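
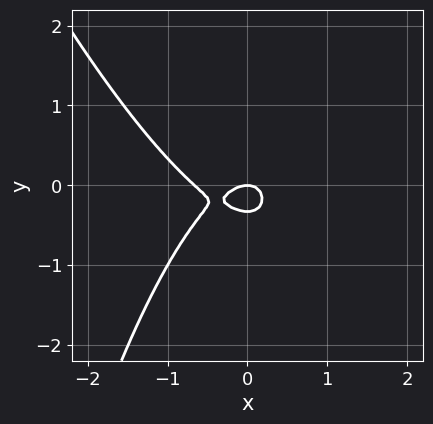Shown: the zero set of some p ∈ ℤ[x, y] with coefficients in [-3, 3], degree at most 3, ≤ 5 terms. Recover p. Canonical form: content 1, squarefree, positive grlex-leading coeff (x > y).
(a) Degree: no degree-2 curve has this shape, so deg p = 3.
(b) Reading off the gridlines: one x-axis crossing is at x = 0; it meets the y-axis at y = 0 (among the integer gridlines).
(c) Together with the visible shape, these determine p as stated.

3*x^3 + x^2*y + 2*x^2 + 3*y^2 + y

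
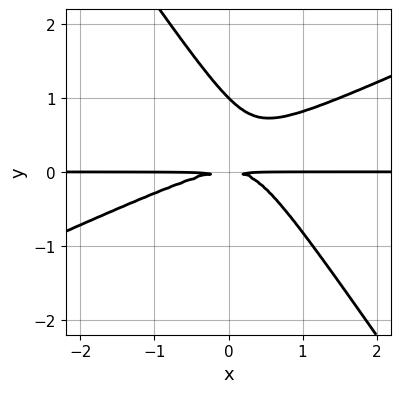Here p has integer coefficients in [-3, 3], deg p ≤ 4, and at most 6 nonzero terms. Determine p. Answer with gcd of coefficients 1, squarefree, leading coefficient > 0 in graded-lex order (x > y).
2*x^2*y - 3*x*y^2 - 3*y^3 + 3*y^2

First, deg p = 3. The shape is more complex than any degree-2 curve.
Then, from the visible intercepts: the visible x-axis segment lies entirely on the curve; one y-axis crossing is at y = 1.
Finally, these observations pin down the coefficients.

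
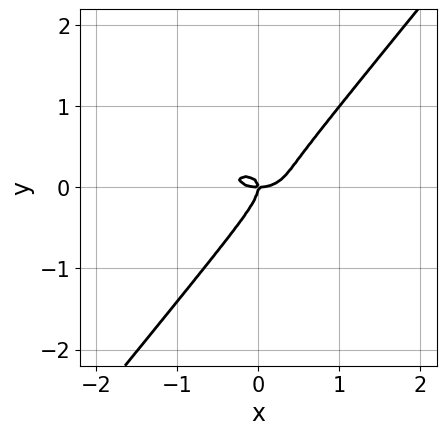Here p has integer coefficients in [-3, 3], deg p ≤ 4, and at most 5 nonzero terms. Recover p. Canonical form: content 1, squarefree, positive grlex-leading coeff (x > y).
First, deg p = 3. No degree-2 curve has this shape.
Then, from the axis intercepts and sections: one x-axis crossing is at x = 0; one y-axis crossing is at y = 0.
Finally, solving for integer coefficients yields p as stated.

x^3 + 3*x*y^2 - 3*y^3 - x*y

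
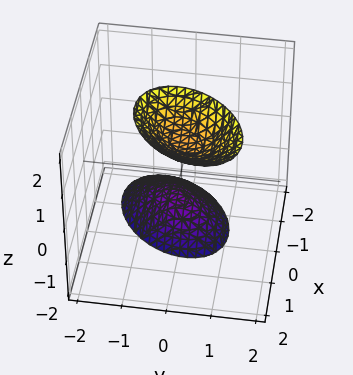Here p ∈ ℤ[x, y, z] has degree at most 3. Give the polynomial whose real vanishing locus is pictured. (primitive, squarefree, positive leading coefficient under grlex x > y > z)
(a) There are 2 components.
(b) deg p = 2.
(c) From the visible intercepts: it misses every integer gridline on the x-axis; no y-intercept at any integer in the box.
(d) Assembling these constraints gives the stated polynomial.

3*x^2 - 2*x*y - 2*x*z + 3*y^2 - z^2 + 2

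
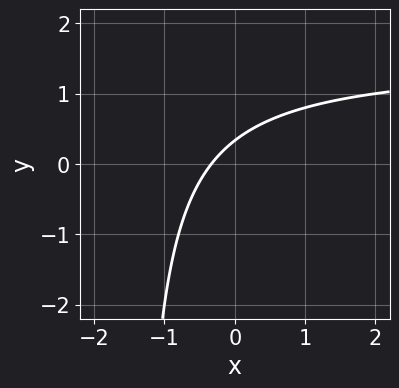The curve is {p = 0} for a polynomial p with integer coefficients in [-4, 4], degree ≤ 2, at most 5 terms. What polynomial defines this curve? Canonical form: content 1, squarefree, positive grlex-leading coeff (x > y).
2*x*y - 3*x + 3*y - 1

First, deg p = 2. No degree-1 curve has this shape.
Finally, matching integer coefficients to the picture gives p.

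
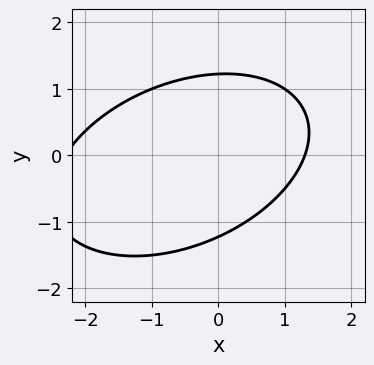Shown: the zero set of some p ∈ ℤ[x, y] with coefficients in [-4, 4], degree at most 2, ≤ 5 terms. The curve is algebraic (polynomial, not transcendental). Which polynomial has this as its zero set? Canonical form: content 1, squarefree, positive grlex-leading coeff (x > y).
First, deg p = 2. A generic line meets the curve in up to 2 points.
Finally, solving for integer coefficients yields p as stated.

x^2 - x*y + 2*y^2 + x - 3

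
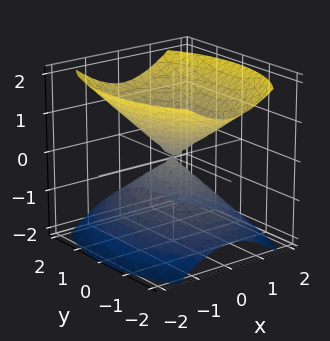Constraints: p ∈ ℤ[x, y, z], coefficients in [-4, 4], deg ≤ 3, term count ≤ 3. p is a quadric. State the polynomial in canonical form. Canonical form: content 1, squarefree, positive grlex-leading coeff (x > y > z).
1. The picture has 2 separate pieces.
2. Degree: two nappes meeting at a single point; a quadric, so deg p = 2.
3. Symmetries: it's symmetric under z → −z, forcing even powers of z; the x ↦ −x reflection is a symmetry, so x appears only in even powers; mirror symmetry y ↦ −y ⇒ only even powers of y.
4. Observable constraints: it meets the y-axis at y = 0 (among the integer gridlines); it meets the z-axis at z = 0 (among the integer gridlines); it crosses the x-axis at the gridline x = 0.
5. These observations pin down the coefficients.

2*x^2 + y^2 - 2*z^2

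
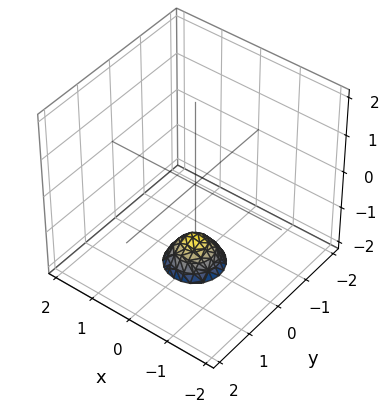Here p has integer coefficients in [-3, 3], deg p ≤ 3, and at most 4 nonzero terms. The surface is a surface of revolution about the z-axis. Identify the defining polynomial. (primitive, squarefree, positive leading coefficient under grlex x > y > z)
(a) The degree is 2 — the shape is more complex than any degree-1 surface.
(b) Symmetries: rotational symmetry about the z-axis ⇒ p depends on x, y only through x² + y².
(c) Against the integer gridlines: a circular section at z = -2 has radius between 0 and 1; it misses every integer gridline on the y-axis; no x-intercept at any integer in the box.
(d) Together with the visible shape, these determine p as stated.

3*x^2 + 3*y^2 + 2*z + 3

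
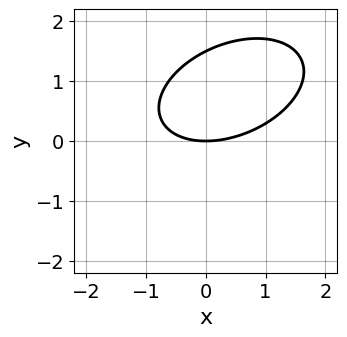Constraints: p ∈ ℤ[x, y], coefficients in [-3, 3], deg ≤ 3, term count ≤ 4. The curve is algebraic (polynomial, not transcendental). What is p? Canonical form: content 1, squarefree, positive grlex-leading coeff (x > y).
x^2 - x*y + 2*y^2 - 3*y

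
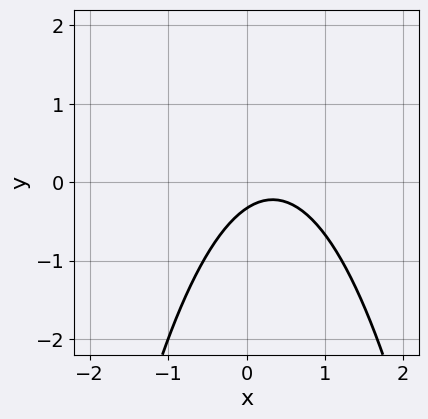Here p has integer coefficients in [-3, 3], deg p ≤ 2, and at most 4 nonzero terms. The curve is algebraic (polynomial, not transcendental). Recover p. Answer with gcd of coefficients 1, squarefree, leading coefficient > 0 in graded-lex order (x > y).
3*x^2 - 2*x + 3*y + 1

Degree: no degree-1 curve has this shape, so deg p = 2.
From the axis intercepts and sections: no x-intercept at any integer in the box.
These observations pin down the coefficients.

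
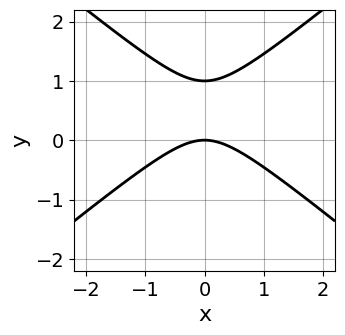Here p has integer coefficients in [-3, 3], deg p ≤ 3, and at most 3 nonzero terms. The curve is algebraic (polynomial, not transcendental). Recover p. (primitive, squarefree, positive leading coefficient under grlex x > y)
(a) Degree: the shape is more complex than any degree-1 curve, so deg p = 2.
(b) Symmetries: it's symmetric under x → −x, forcing even powers of x.
(c) From the axis intercepts and sections: the y-axis gridline crossings are at y ∈ {0, 1}; it crosses the x-axis at the gridline x = 0.
(d) Putting this together gives p.

2*x^2 - 3*y^2 + 3*y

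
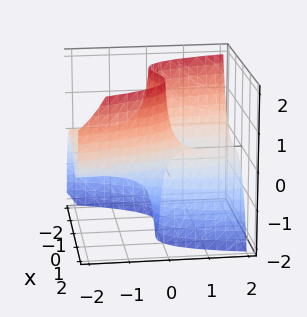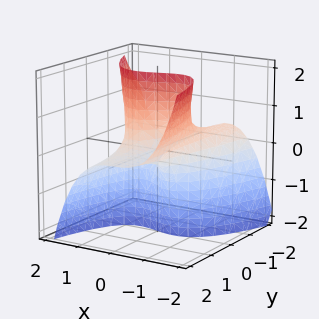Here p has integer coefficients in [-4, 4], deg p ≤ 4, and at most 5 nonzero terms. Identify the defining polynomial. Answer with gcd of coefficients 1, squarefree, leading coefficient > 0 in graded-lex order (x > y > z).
1. Degree: the shape is more complex than any degree-2 surface, so deg p = 3.
2. Against the integer gridlines: every point of the y-axis in the box is on the surface; the x-axis gridline crossings are at x ∈ {-1, 0, 1}.
3. Putting this together gives p. Check: (0, 0, -1) on the z-axis lies on the surface, and p(0, 0, -1) = 0. ✓

2*x^3 + x*y + 3*y*z - 2*x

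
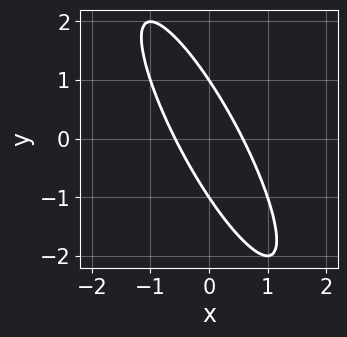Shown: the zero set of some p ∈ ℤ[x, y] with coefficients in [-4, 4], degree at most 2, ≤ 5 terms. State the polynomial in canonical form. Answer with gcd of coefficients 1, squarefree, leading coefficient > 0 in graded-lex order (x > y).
3*x^2 + 3*x*y + y^2 - 1

Degree: no degree-1 curve has this shape, so deg p = 2.
Observable constraints: the y-axis gridline crossings are at y ∈ {-1, 1}.
Solving for integer coefficients yields p as stated.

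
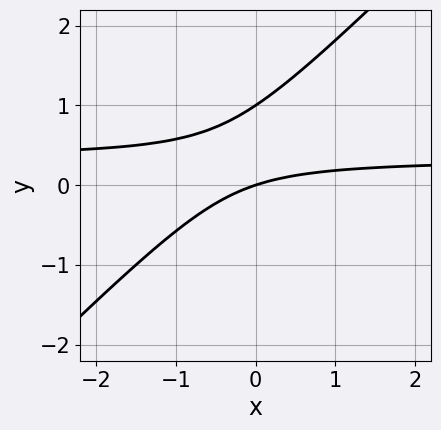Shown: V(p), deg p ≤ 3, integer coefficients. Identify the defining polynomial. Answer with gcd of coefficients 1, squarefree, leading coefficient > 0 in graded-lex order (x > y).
First, deg p = 2.
Next, from the visible intercepts: among the integer gridlines, it crosses the y-axis at y ∈ {0, 1}; it meets the x-axis at x = 0 (among the integer gridlines).
Finally, putting this together gives p.

3*x*y - 3*y^2 - x + 3*y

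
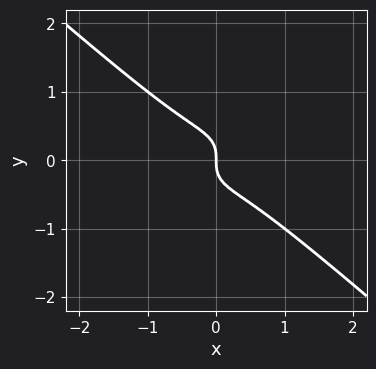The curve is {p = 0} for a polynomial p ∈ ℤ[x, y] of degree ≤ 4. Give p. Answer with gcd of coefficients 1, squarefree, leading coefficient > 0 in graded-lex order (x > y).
First, deg p = 3.
Then, against the integer gridlines: it meets the y-axis at y = 0 (among the integer gridlines); it meets the x-axis at x = 0 (among the integer gridlines).
Finally, solving for integer coefficients yields p as stated.

2*x^3 + 3*y^3 + x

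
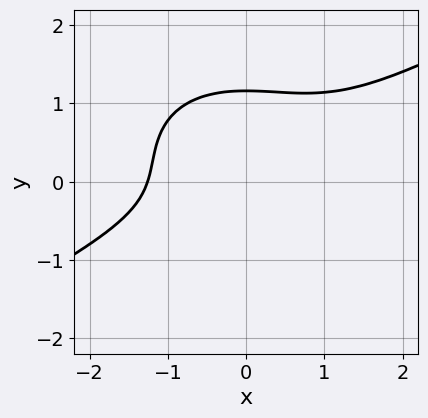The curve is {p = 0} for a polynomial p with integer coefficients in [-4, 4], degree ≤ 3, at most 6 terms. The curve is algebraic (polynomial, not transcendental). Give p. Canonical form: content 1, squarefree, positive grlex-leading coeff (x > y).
x^3 - x^2*y - 3*y^3 + 2*y^2 + 2

(a) deg p = 3. No degree-2 curve has this shape.
(b) Solving for integer coefficients yields p as stated.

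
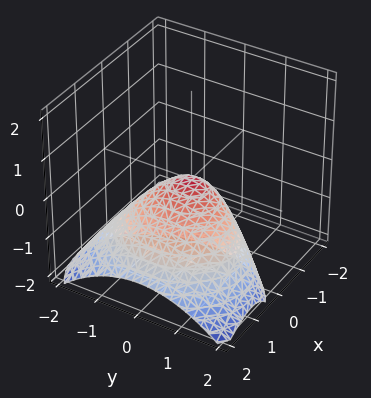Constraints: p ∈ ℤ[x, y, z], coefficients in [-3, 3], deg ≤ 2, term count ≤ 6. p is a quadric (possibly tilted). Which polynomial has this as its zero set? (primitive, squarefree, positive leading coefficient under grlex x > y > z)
1. The degree is 2 — the shape is more complex than any degree-1 surface.
2. From the visible intercepts: it crosses the y-axis at the gridline y = 0; it crosses the z-axis at the gridline z = 0.
3. Together with the visible shape, these determine p as stated.

3*x^2 + 3*x*z + 2*y^2 + 3*z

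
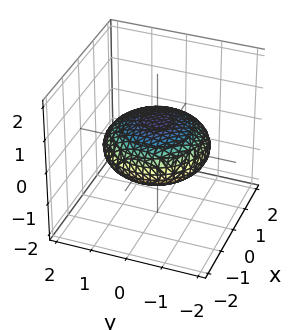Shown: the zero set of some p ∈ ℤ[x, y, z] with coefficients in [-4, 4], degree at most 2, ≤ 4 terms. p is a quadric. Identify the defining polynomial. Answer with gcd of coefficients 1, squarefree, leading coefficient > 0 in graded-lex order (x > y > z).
Degree: bounded and convex; a quadric, so deg p = 2.
Symmetries: it's symmetric under z → −z, forcing even powers of z; rotational symmetry about the z-axis ⇒ p depends on x, y only through x² + y².
Against the integer gridlines: a circular section at z = 0 has radius between 1 and 2.
Matching integer coefficients to the picture gives p.

x^2 + y^2 + 3*z^2 - 2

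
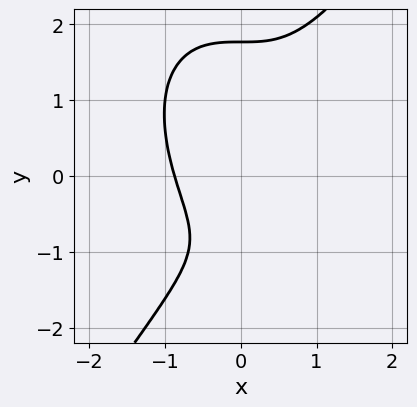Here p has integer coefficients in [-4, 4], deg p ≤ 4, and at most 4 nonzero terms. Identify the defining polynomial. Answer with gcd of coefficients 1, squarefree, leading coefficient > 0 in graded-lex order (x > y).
1. deg p = 3. No degree-2 curve has this shape.
2. Matching integer coefficients to the picture gives p.

3*x^3 - y^3 + 2*y + 2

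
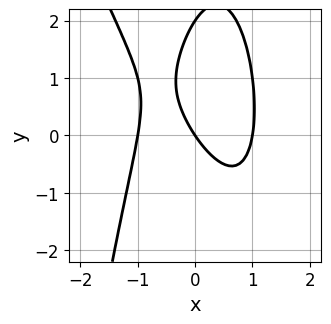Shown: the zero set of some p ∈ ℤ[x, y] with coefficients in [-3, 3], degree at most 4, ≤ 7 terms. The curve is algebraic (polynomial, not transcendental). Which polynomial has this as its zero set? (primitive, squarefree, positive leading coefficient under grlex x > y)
(a) The degree is 3 — a generic line meets the curve in up to 3 points.
(b) Against the integer gridlines: among the integer gridlines, it crosses the y-axis at y ∈ {0, 2}; the x-axis gridline crossings are at x ∈ {-1, 0, 1}.
(c) Solving for integer coefficients yields p as stated.

3*x^3 + x^2*y + y^2 - 3*x - 2*y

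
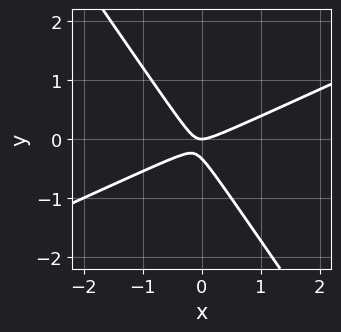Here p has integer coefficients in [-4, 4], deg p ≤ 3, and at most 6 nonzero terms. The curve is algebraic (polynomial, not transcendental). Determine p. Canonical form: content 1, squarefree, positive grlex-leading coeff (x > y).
2*x^2 - 3*x*y - 3*y^2 - y

1. deg p = 2. A generic line meets the curve in up to 2 points.
2. From the visible intercepts: one x-axis crossing is at x = 0; it crosses the y-axis at the gridline y = 0.
3. Together with the visible shape, these determine p as stated.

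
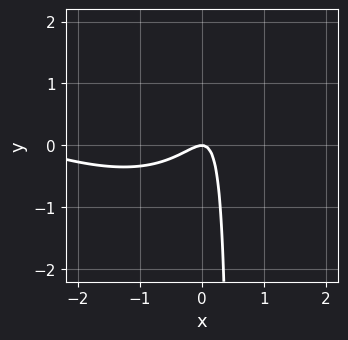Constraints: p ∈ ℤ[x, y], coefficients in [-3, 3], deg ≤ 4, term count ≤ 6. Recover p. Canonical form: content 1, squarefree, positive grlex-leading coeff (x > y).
x^3 + 2*x^2*y + 3*x^2 - 3*x*y + y

1. Degree: no degree-2 curve has this shape, so deg p = 3.
2. From the axis intercepts and sections: it meets the x-axis at x = 0 (among the integer gridlines); one y-axis crossing is at y = 0.
3. Solving for integer coefficients yields p as stated.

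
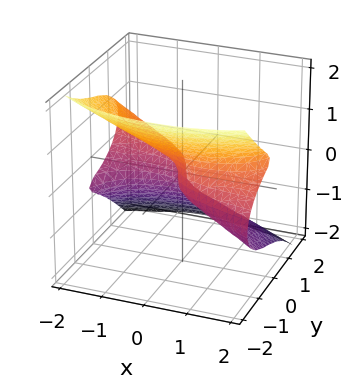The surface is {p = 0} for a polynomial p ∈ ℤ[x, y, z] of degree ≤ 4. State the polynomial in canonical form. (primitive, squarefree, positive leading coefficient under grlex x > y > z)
First, degree: a generic line meets the surface in up to 3 points, so deg p = 3.
Then, checking where it meets the axes: it crosses the y-axis at the gridline y = 0; it crosses the x-axis at the gridline x = 0; it meets the z-axis at z = 0 (among the integer gridlines).
Finally, putting this together gives p.

x^2*z - y^3 - 2*y*z^2 - 3*z^3 - x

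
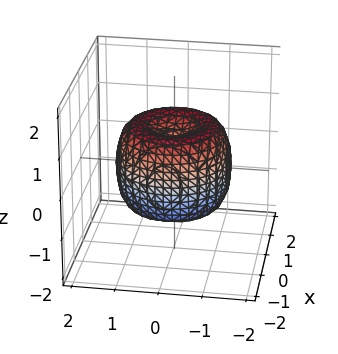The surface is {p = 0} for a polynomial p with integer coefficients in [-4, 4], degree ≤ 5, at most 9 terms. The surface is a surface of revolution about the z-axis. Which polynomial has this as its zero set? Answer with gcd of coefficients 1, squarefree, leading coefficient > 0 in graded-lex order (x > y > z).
(a) Degree: no degree-3 surface has this shape, so deg p = 4.
(b) By symmetry, the z-axis is an axis of rotation, so x and y enter only as x² + y².
(c) Reading off the gridlines: a circular section at z = -1 has radius between 0 and 1.
(d) These observations pin down the coefficients.

2*x^4 + 4*x^2*y^2 + 2*y^4 - 3*x^2 - 3*y^2 + 2*z^2 - 1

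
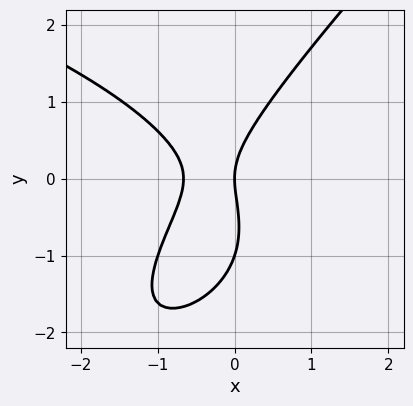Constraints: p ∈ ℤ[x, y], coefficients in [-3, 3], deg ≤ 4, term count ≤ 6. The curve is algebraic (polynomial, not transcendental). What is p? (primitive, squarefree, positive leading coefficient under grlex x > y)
x*y^2 - y^3 + 3*x^2 - y^2 + 2*x

First, degree: the shape is more complex than any degree-2 curve, so deg p = 3.
Next, checking where it meets the axes: it meets the x-axis at x = 0 (among the integer gridlines); the y-axis gridline crossings are at y ∈ {-1, 0}.
Finally, fitting integer coefficients to these (and the overall shape) gives p.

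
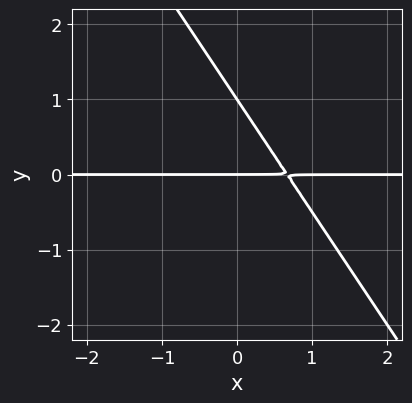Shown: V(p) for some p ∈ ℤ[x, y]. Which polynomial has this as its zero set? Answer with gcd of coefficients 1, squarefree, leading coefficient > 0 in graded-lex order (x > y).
1. Degree: the shape is more complex than any degree-1 curve, so deg p = 2.
2. Reading off the gridlines: among the integer gridlines, it crosses the y-axis at y ∈ {0, 1}; the visible x-axis segment lies entirely on the curve.
3. Putting this together gives p.

3*x*y + 2*y^2 - 2*y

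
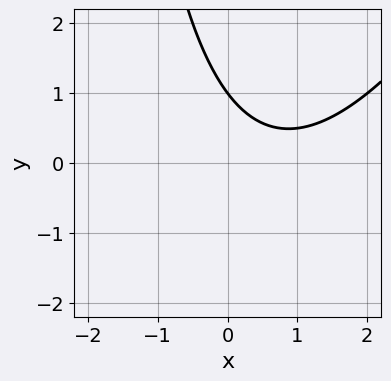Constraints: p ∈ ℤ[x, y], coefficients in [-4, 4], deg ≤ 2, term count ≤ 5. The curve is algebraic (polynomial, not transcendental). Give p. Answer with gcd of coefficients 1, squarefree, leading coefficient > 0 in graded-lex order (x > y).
1. Degree: the shape is more complex than any degree-1 curve, so deg p = 2.
2. Checking where it meets the axes: one y-axis crossing is at y = 1; no x-intercept at any integer in the box.
3. Together with the visible shape, these determine p as stated.

2*x^2 - x*y - 3*x - 3*y + 3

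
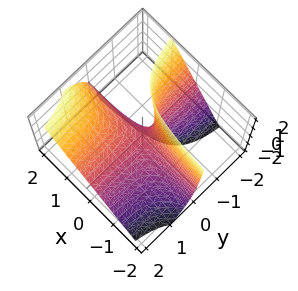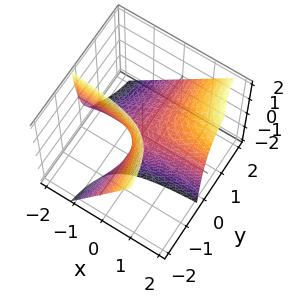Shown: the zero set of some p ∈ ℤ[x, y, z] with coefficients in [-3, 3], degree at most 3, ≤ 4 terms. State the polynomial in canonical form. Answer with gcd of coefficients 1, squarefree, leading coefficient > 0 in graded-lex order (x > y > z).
Degree: no degree-1 surface has this shape, so deg p = 2.
Against the integer gridlines: the visible x-axis segment lies entirely on the surface; it meets the z-axis at z = 0 (among the integer gridlines).
Putting this together gives p. Check: (0, -1, 0) on the y-axis lies on the surface, and p(0, -1, 0) = 0. ✓

3*x*y - 2*y*z - z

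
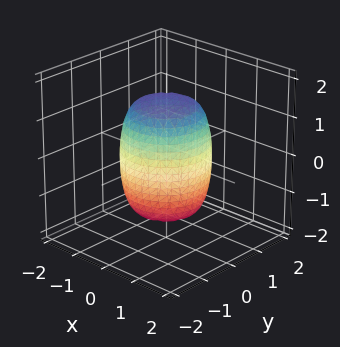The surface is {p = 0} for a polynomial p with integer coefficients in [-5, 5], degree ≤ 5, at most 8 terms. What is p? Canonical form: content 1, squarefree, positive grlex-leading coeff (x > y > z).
2*x^4 + 4*x^2*y^2 + 2*y^4 - x^2 - y^2 + z^2 - 2

(a) deg p = 4. No degree-3 surface has this shape.
(b) By symmetry, the surface is invariant under rotation about z: p = q(x² + y², z).
(c) From the visible intercepts: a circular section at z = 1 has radius exactly 1.
(d) These observations pin down the coefficients.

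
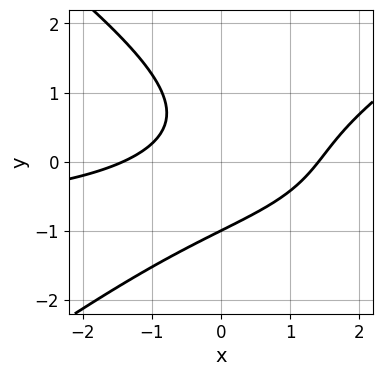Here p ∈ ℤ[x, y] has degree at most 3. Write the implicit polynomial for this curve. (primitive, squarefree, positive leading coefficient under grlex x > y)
x^2*y - 2*y^3 + x^2 - 3*x*y - 2

deg p = 3.
Reading off the gridlines: one y-axis crossing is at y = -1.
Together with the visible shape, these determine p as stated.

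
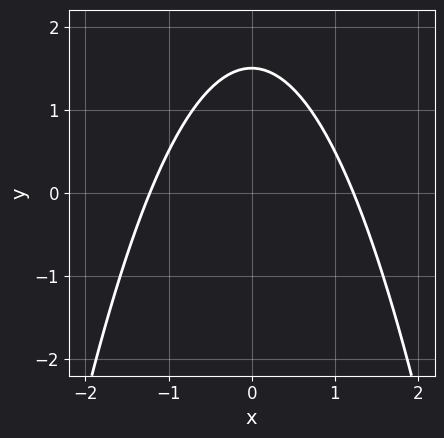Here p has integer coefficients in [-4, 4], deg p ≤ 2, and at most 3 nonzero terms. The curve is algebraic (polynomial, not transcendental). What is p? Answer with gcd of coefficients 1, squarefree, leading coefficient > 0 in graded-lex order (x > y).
2*x^2 + 2*y - 3

First, the degree is 2 — a generic line meets the curve in up to 2 points.
Then, symmetries: it's symmetric under x → −x, forcing even powers of x.
Finally, solving for integer coefficients yields p as stated.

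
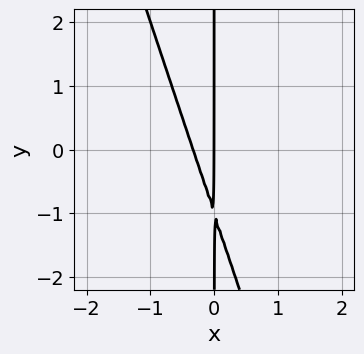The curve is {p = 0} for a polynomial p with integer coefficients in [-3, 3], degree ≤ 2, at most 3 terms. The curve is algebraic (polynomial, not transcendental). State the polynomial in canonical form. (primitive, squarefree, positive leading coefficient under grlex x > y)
1. The degree is 2 — a generic line meets the curve in up to 2 points.
2. Against the integer gridlines: it meets the x-axis at x = 0 (among the integer gridlines); the visible y-axis segment lies entirely on the curve.
3. The integer polynomial consistent with all of this is the stated p.

3*x^2 + x*y + x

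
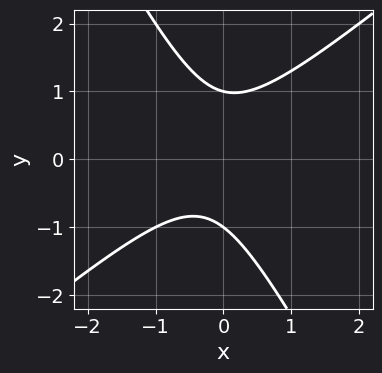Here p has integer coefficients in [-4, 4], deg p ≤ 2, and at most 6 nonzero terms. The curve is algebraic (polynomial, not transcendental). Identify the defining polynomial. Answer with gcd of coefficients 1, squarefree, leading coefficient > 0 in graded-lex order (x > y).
(a) The degree is 2 — a generic line meets the curve in up to 2 points.
(b) Against the integer gridlines: among the integer gridlines, it crosses the y-axis at y ∈ {-1, 1}; it misses every integer gridline on the x-axis.
(c) Putting this together gives p.

3*x^2 - 2*x*y - 2*y^2 + x + 2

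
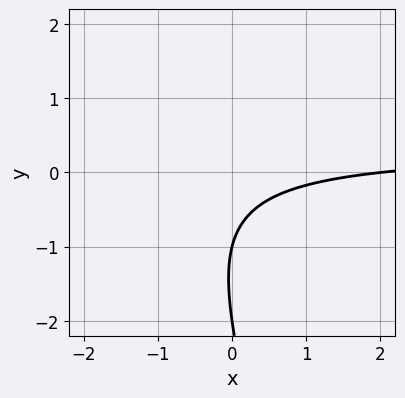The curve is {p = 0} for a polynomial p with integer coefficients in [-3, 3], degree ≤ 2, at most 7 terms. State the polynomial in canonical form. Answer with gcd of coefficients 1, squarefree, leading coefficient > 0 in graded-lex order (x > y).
3*x*y + y^2 - x + 3*y + 2

Degree: the shape is more complex than any degree-1 curve, so deg p = 2.
Reading off the gridlines: the y-axis gridline crossings are at y ∈ {-2, -1}; it crosses the x-axis at the gridline x = 2.
Matching integer coefficients to the picture gives p.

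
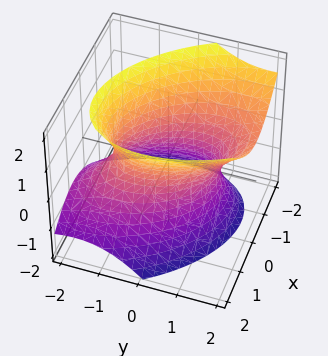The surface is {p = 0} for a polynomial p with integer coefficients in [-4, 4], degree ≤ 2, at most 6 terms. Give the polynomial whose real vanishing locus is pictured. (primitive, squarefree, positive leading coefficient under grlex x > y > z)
1. The degree is 2 — no degree-1 surface has this shape.
2. Reading off the gridlines: no z-intercept at any integer in the box; the x-axis gridline crossings are at x ∈ {-1, 1}.
3. These observations pin down the coefficients.

3*x^2 + 2*x*y + 2*y^2 - 2*y*z - 2*z^2 - 3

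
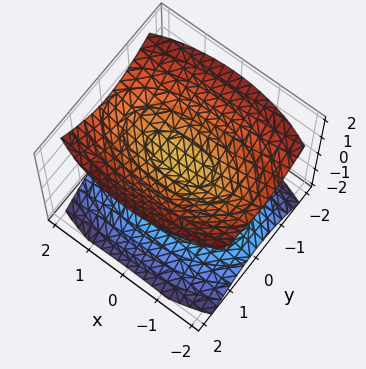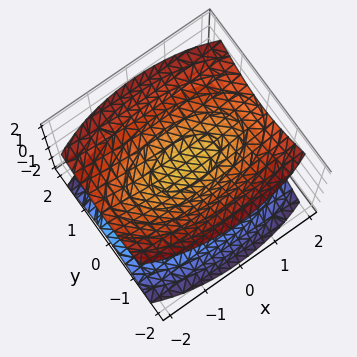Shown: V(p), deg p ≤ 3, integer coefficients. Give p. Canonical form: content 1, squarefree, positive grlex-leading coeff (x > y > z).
There are 2 components. Treating them together as one polynomial.
The degree is 2 — two sheets facing apart; a quadric.
Symmetries: mirror symmetry z ↦ −z ⇒ only even powers of z; the x ↦ −x reflection is a symmetry, so x appears only in even powers; it's symmetric under y → −y, forcing even powers of y.
From the visible intercepts: it misses every integer gridline on the y-axis; no x-intercept at any integer in the box.
The integer polynomial consistent with all of this is the stated p.

x^2 + 3*y^2 - 3*z^2 + 1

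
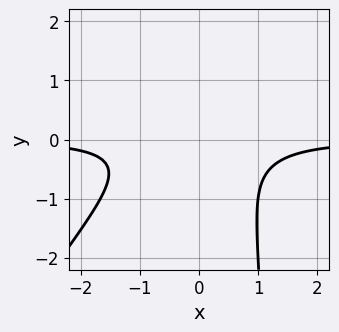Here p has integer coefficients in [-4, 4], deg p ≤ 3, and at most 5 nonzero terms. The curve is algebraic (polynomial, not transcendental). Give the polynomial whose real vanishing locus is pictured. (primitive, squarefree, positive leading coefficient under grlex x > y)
3*x^2*y - 2*x*y^2 + 3*y^2 + 2

1. deg p = 3. No degree-2 curve has this shape.
2. Checking where it meets the axes: the curve avoids every integer x-axis point in the box; no y-intercept at any integer in the box.
3. Matching integer coefficients to the picture gives p.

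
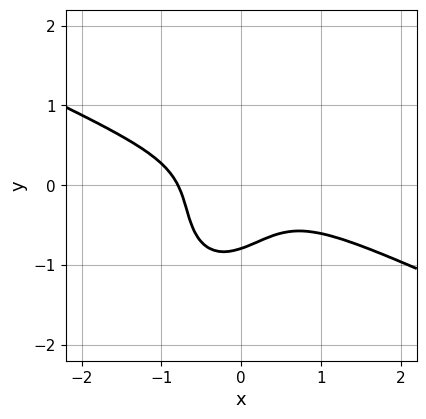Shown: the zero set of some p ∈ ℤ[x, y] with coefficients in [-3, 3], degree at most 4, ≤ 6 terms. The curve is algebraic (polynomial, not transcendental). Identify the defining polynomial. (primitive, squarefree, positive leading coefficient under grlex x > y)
(a) Degree: no degree-2 curve has this shape, so deg p = 3.
(b) Solving for integer coefficients yields p as stated.

2*x^3 + 3*x^2*y - 2*x*y^2 + 2*y^3 + 1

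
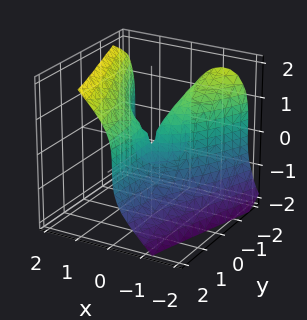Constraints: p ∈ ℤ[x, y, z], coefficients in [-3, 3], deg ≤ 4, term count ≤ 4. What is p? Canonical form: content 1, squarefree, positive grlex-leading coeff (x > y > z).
2*x^3 - z^3 + 3*x*y

(a) deg p = 3. A generic line meets the surface in up to 3 points.
(b) From the visible intercepts: every point of the y-axis in the box is on the surface; it crosses the z-axis at the gridline z = 0; it crosses the x-axis at the gridline x = 0.
(c) The integer polynomial consistent with all of this is the stated p.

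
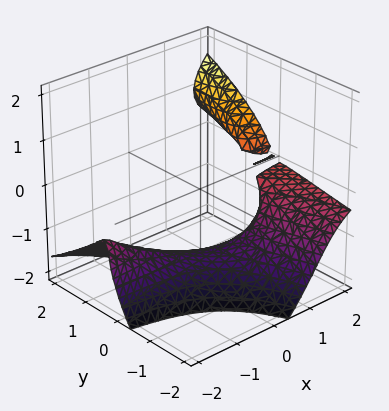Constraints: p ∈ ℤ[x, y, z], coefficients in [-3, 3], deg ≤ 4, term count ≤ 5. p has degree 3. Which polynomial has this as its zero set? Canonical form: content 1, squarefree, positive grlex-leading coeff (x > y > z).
x*y^2 + 3*x*y*z - 2*z^3 - 3*y^2 - 3*z^2

1. There are 2 components.
2. The degree is 3 — no degree-2 surface has this shape.
3. From the visible intercepts: the visible x-axis segment lies entirely on the surface.
4. These observations pin down the coefficients.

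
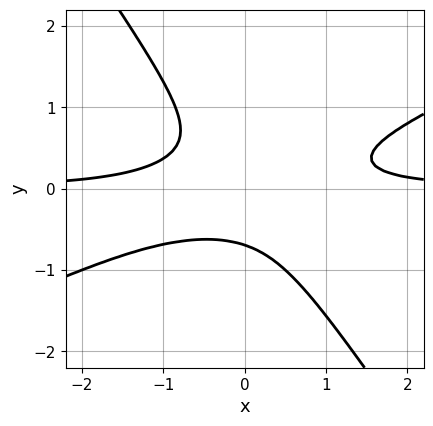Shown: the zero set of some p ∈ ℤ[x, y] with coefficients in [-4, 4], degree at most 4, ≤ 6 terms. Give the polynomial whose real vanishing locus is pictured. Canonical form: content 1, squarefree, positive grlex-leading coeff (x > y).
(a) Degree: the shape is more complex than any degree-2 curve, so deg p = 3.
(b) From the visible intercepts: the curve avoids every integer x-axis point in the box.
(c) Together with the visible shape, these determine p as stated.

2*x^2*y - 3*x*y^2 - 3*y^3 - 1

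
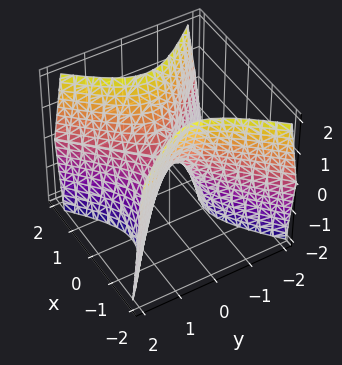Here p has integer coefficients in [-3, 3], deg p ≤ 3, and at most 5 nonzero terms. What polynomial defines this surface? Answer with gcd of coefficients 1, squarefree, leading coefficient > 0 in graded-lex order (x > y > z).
2*x^2 - 2*y^2 - z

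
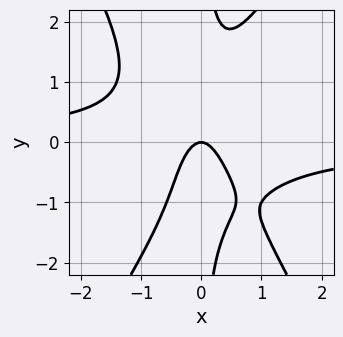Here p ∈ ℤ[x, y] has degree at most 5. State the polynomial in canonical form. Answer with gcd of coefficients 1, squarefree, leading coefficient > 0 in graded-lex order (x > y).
3*x^3*y - x*y^3 + 3*x^2 + y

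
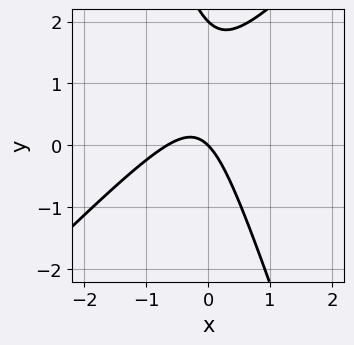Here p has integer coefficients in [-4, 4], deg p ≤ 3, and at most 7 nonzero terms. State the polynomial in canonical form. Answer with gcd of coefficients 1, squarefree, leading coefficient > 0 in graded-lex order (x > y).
3*x^2 - 2*x*y - y^2 + 2*x + 2*y

(a) Degree: a generic line meets the curve in up to 2 points, so deg p = 2.
(b) Checking where it meets the axes: it crosses the x-axis at the gridline x = 0; among the integer gridlines, it crosses the y-axis at y ∈ {0, 2}.
(c) Fitting integer coefficients to these (and the overall shape) gives p.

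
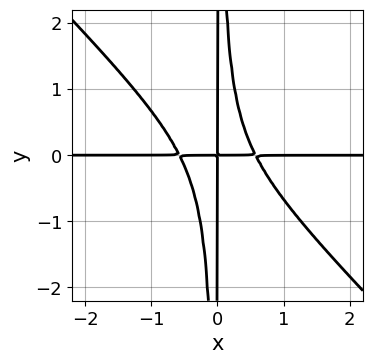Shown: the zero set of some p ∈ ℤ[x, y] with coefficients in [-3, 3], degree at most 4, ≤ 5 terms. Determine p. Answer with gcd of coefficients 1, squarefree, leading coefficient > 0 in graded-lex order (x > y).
Degree: the shape is more complex than any degree-3 curve, so deg p = 4.
Observable constraints: every point of the y-axis in the box is on the curve; the visible x-axis segment lies entirely on the curve.
Assembling these constraints gives the stated polynomial.

3*x^3*y + 3*x^2*y^2 - x*y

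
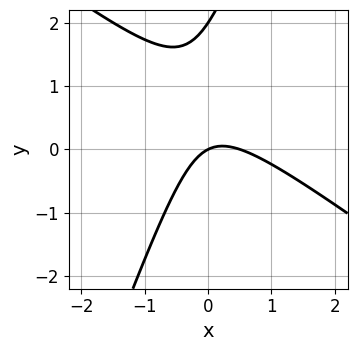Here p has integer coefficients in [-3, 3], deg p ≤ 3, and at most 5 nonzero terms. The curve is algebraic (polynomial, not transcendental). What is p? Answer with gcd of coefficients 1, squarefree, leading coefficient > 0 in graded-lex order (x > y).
2*x^2 + 2*x*y - y^2 - x + 2*y

Degree: a generic line meets the curve in up to 2 points, so deg p = 2.
Reading off the gridlines: one x-axis crossing is at x = 0; the y-axis gridline crossings are at y ∈ {0, 2}.
Assembling these constraints gives the stated polynomial.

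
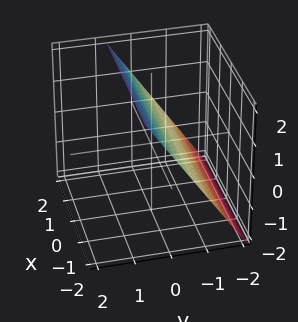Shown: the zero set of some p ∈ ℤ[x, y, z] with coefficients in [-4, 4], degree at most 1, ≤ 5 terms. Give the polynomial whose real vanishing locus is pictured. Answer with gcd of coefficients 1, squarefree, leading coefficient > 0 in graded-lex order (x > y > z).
Degree: the surface is flat (a plane), so deg p = 1.
Against the integer gridlines: the surface avoids every integer x-axis point in the box; it meets the z-axis at z = 1 (among the integer gridlines).
Together with the visible shape, these determine p as stated.

3*y - 2*z + 2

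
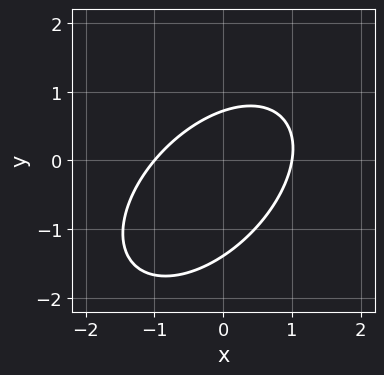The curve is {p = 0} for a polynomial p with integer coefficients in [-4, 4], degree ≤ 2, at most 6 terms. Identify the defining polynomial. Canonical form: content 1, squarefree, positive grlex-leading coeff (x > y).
3*x^2 - 3*x*y + 3*y^2 + 2*y - 3

First, degree: the shape is more complex than any degree-1 curve, so deg p = 2.
Next, observable constraints: among the integer gridlines, it crosses the x-axis at x ∈ {-1, 1}.
Finally, putting this together gives p.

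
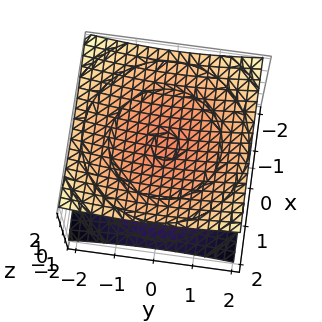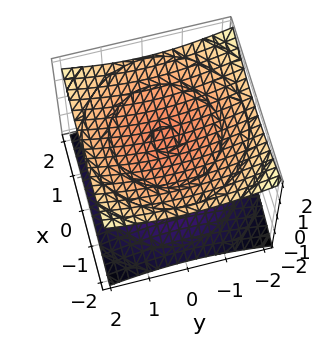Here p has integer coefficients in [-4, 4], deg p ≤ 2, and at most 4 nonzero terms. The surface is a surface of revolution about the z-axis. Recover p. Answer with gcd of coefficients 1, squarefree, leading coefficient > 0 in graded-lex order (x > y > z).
x^2 + y^2 - 3*z^2 + 3

(a) I count 2 distinct pieces. They look like related sheets of one shape, so recover p as a whole.
(b) The degree is 2 — the shape is more complex than any degree-1 surface.
(c) Symmetries: the z-axis is an axis of rotation, so x and y enter only as x² + y².
(d) From the axis intercepts and sections: no x-intercept at any integer in the box; it misses every integer gridline on the y-axis; the z-axis gridline crossings are at z ∈ {-1, 1}.
(e) Together with the visible shape, these determine p as stated.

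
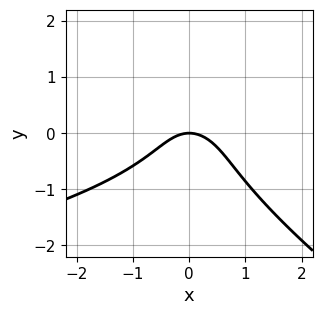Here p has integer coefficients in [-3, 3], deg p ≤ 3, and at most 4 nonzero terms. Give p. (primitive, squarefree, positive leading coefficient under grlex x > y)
2*x*y^2 + 3*y^3 + 3*x^2 + 3*y

Degree: a generic line meets the curve in up to 3 points, so deg p = 3.
Reading off the gridlines: it crosses the x-axis at the gridline x = 0; it crosses the y-axis at the gridline y = 0.
Together with the visible shape, these determine p as stated.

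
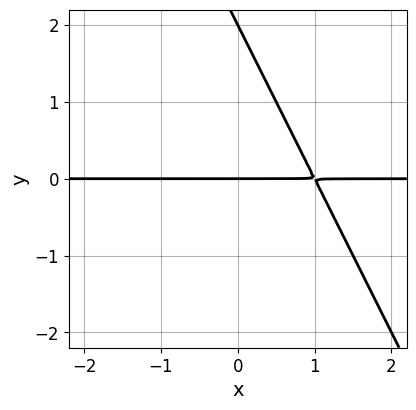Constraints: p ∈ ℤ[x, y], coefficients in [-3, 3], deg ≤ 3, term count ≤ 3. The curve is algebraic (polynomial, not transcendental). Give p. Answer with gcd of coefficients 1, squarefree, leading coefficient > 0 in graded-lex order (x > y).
2*x*y + y^2 - 2*y

1. The degree is 2 — the shape is more complex than any degree-1 curve.
2. Observable constraints: the visible x-axis segment lies entirely on the curve; among the integer gridlines, it crosses the y-axis at y ∈ {0, 2}.
3. These observations pin down the coefficients.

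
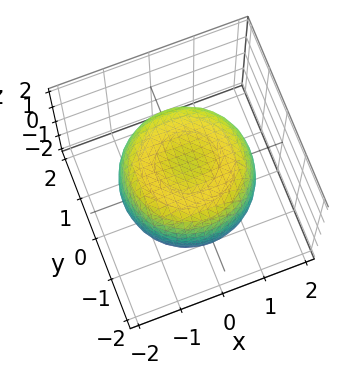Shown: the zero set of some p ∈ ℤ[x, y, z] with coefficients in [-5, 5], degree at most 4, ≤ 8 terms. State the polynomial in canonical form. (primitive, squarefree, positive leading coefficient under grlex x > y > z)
deg p = 4. No degree-3 surface has this shape.
Symmetries: rotational symmetry about the z-axis ⇒ p depends on x, y only through x² + y².
Checking where it meets the axes: a circular section at z = 1 has radius between 1 and 2; among the integer gridlines, it crosses the z-axis at z ∈ {-1, 1}.
Together with the visible shape, these determine p as stated.

2*x^4 + 4*x^2*y^2 + 2*y^4 - 3*x^2 - 3*y^2 + 3*z^2 - 3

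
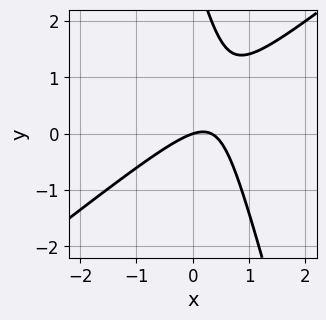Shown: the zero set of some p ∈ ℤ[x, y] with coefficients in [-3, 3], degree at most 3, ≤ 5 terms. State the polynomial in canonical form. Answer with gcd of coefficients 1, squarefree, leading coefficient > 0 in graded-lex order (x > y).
3*x^2 - 3*x*y - y^2 - x + 3*y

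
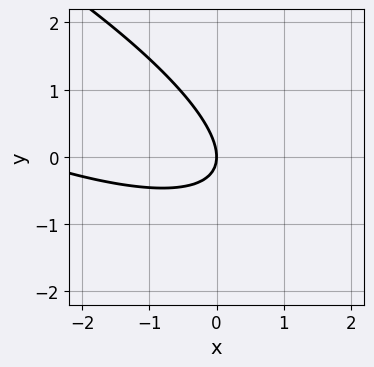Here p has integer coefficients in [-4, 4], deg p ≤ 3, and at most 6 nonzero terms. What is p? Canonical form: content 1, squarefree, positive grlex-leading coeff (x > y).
x^2 + 3*x*y + 3*y^2 + 3*x

First, the degree is 2 — a generic line meets the curve in up to 2 points.
Then, checking where it meets the axes: it meets the x-axis at x = 0 (among the integer gridlines); it crosses the y-axis at the gridline y = 0.
Finally, these observations pin down the coefficients.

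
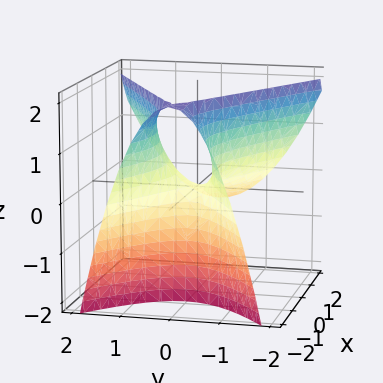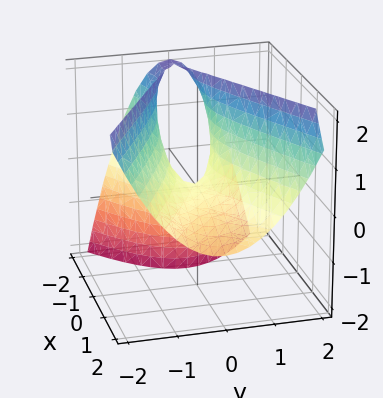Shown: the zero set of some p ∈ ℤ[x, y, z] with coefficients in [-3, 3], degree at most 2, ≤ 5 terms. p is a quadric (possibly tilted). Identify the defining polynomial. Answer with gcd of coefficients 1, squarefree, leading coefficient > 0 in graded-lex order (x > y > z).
First, degree: the shape is more complex than any degree-1 surface, so deg p = 2.
Then, observable constraints: one x-axis crossing is at x = 0; it crosses the z-axis at the gridline z = 0; one y-axis crossing is at y = 0.
Finally, together with the visible shape, these determine p as stated.

x^2 + 2*x*z - 3*y^2 + 2*z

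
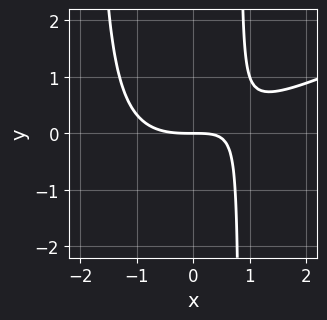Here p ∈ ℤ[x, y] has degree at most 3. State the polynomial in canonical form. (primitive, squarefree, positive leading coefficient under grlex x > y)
First, deg p = 3.
Then, reading off the gridlines: one x-axis crossing is at x = 0; one y-axis crossing is at y = 0.
Finally, these observations pin down the coefficients.

x^3 - 2*x^2*y - 2*x*y + 3*y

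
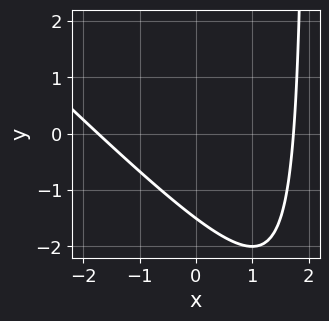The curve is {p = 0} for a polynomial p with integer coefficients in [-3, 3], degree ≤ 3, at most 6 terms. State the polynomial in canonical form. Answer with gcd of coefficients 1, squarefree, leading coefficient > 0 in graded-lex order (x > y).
deg p = 2. The shape is more complex than any degree-1 curve.
The integer polynomial consistent with all of this is the stated p.

x^2 + x*y - 2*y - 3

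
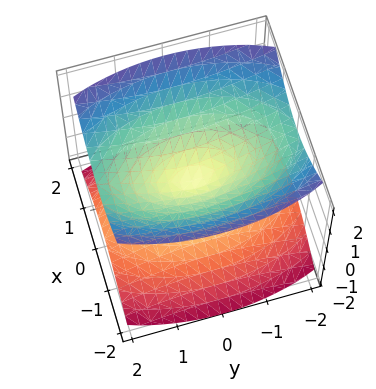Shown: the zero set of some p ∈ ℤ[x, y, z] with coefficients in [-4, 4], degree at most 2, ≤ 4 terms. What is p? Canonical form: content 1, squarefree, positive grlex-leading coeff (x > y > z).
I count 2 distinct pieces. Treating them together as one polynomial.
The degree is 2 — a double cone through the origin; a quadric.
Symmetries: mirror symmetry z ↦ −z ⇒ only even powers of z; the x ↦ −x reflection is a symmetry, so x appears only in even powers; mirror symmetry y ↦ −y ⇒ only even powers of y.
Checking where it meets the axes: it meets the z-axis at z = 0 (among the integer gridlines); it crosses the y-axis at the gridline y = 0.
Putting this together gives p.

3*x^2 + y^2 - 3*z^2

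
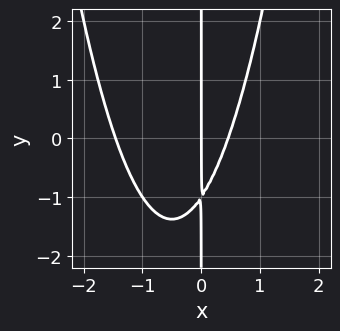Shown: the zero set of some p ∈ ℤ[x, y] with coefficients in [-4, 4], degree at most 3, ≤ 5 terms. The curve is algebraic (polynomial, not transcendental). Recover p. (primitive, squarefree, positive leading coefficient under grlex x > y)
1. Degree: no degree-2 curve has this shape, so deg p = 3.
2. From the visible intercepts: one x-axis crossing is at x = 0; the visible y-axis segment lies entirely on the curve.
3. Fitting integer coefficients to these (and the overall shape) gives p.

3*x^3 + 3*x^2 - 2*x*y - 2*x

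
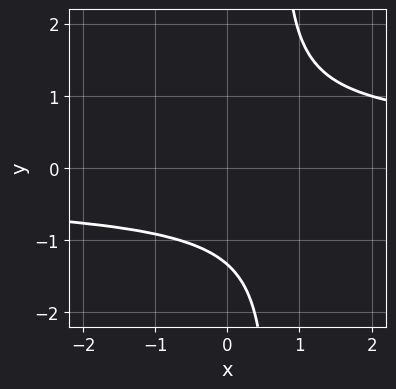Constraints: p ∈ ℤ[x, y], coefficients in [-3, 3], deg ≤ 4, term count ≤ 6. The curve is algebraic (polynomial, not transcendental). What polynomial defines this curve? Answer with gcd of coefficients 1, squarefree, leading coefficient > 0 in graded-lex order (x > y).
3*x*y^3 - 2*y^3 - y^2 - 3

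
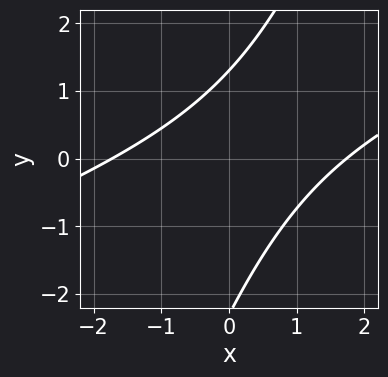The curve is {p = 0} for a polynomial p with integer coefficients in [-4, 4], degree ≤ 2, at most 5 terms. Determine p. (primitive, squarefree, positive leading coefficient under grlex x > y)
x^2 - 3*x*y + y^2 + y - 3

1. deg p = 2.
2. Solving for integer coefficients yields p as stated.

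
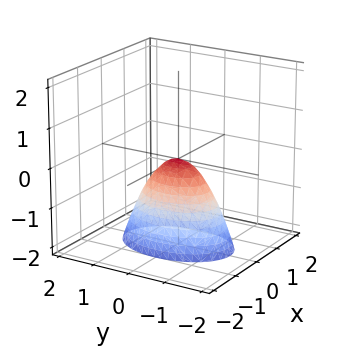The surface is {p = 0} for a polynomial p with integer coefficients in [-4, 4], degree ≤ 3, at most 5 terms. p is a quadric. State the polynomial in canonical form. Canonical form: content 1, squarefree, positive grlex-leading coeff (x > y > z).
2*x^2 + y^2 + z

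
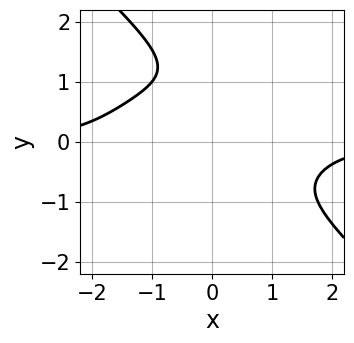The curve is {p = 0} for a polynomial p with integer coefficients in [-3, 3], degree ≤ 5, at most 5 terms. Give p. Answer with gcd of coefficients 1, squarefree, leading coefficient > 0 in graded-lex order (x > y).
First, the degree is 4 — a generic line meets the curve in up to 4 points.
Next, checking where it meets the axes: no x-intercept at any integer in the box; no y-intercept at any integer in the box.
Finally, putting this together gives p.

x^3*y + 2*x*y^3 + 3*y^4 - 3*y^3 + 3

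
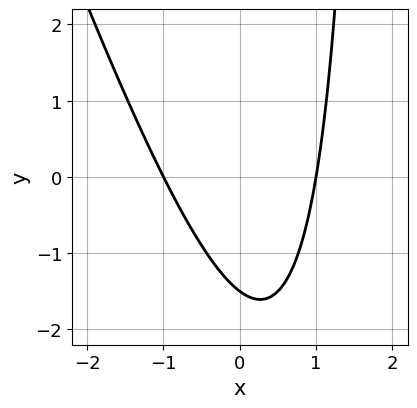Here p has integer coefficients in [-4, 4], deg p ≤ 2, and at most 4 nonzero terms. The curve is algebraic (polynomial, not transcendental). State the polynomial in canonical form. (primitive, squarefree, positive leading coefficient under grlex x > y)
1. deg p = 2.
2. Checking where it meets the axes: among the integer gridlines, it crosses the x-axis at x ∈ {-1, 1}.
3. Putting this together gives p.

3*x^2 + x*y - 2*y - 3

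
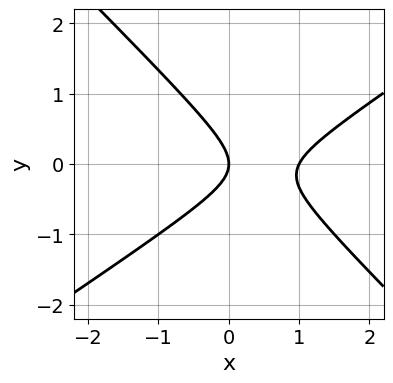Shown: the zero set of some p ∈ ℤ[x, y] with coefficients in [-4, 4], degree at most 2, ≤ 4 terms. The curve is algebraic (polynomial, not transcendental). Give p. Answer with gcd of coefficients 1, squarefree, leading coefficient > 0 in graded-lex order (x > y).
(a) deg p = 2. The shape is more complex than any degree-1 curve.
(b) Checking where it meets the axes: among the integer gridlines, it crosses the x-axis at x ∈ {0, 1}; one y-axis crossing is at y = 0.
(c) Together with the visible shape, these determine p as stated.

2*x^2 - x*y - 3*y^2 - 2*x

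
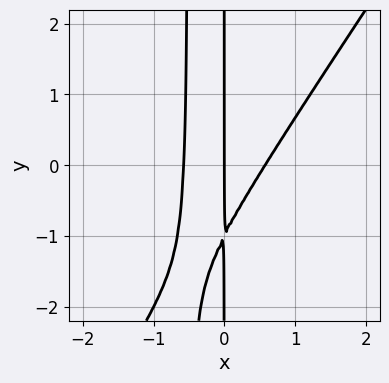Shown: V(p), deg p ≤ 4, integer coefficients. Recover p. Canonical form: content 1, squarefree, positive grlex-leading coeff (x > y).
(a) deg p = 3. A generic line meets the curve in up to 3 points.
(b) Reading off the gridlines: it crosses the x-axis at the gridline x = 0; every point of the y-axis in the box is on the curve.
(c) The integer polynomial consistent with all of this is the stated p.

3*x^3 - 2*x^2*y - x*y - x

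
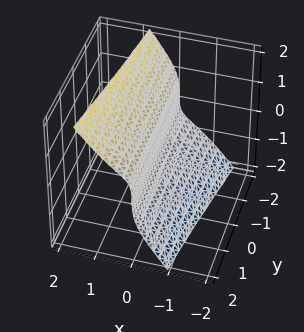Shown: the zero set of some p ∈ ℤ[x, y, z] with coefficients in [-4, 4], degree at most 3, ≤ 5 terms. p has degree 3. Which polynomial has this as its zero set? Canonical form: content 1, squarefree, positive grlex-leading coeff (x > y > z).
2*x^3 + x^2*z - x*y*z - z^3 + 3*x

1. The degree is 3 — a generic line meets the surface in up to 3 points.
2. Checking where it meets the axes: every point of the y-axis in the box is on the surface; one x-axis crossing is at x = 0.
3. Matching integer coefficients to the picture gives p.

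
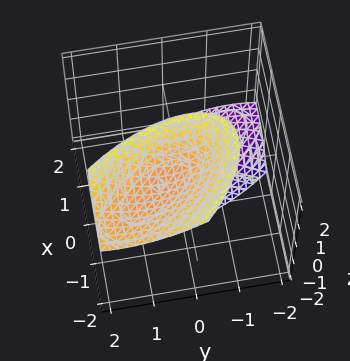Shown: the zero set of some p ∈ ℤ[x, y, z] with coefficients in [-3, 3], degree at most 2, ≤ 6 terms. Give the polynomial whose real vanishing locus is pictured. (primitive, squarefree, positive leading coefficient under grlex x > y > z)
3*x^2 + 3*x*y + 3*x*z + 2*y^2 - z^2 + 2

(a) I count 2 distinct pieces. Treating them together as one polynomial.
(b) Degree: no degree-1 surface has this shape, so deg p = 2.
(c) Checking where it meets the axes: no x-intercept at any integer in the box; no y-intercept at any integer in the box.
(d) Putting this together gives p.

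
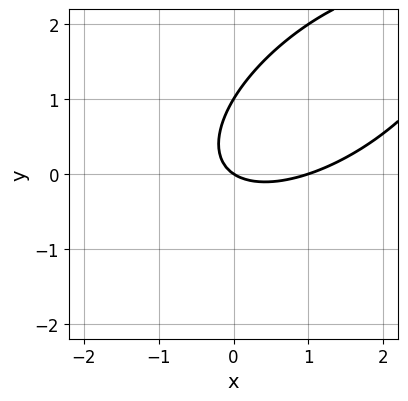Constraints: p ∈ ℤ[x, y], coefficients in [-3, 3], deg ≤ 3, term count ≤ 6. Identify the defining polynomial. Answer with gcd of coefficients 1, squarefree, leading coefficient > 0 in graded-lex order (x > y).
2*x^2 - 3*x*y + 3*y^2 - 2*x - 3*y

The degree is 2 — the shape is more complex than any degree-1 curve.
From the visible intercepts: among the integer gridlines, it crosses the x-axis at x ∈ {0, 1}; among the integer gridlines, it crosses the y-axis at y ∈ {0, 1}.
Assembling these constraints gives the stated polynomial.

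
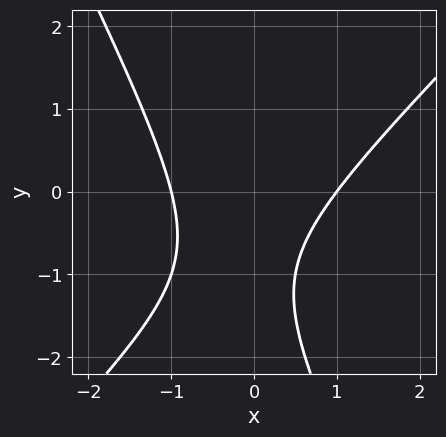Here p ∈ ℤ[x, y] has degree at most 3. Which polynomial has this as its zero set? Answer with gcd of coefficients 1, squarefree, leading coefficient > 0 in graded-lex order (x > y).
Degree: a generic line meets the curve in up to 2 points, so deg p = 2.
From the visible intercepts: no y-intercept at any integer in the box; the x-axis gridline crossings are at x ∈ {-1, 1}.
Solving for integer coefficients yields p as stated.

2*x^2 - x*y - y^2 - 2*y - 2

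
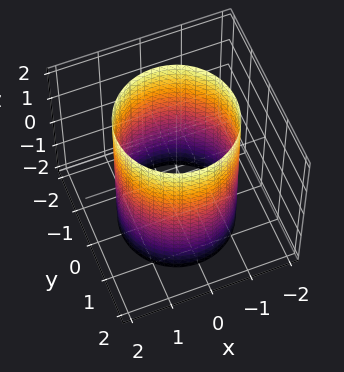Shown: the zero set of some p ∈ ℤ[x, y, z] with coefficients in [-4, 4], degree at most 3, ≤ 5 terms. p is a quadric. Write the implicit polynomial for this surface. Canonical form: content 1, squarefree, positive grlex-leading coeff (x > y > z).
1. Degree: constant cross-section along one axis; a quadric, so deg p = 2.
2. Symmetries: mirror symmetry z ↦ −z ⇒ only even powers of z; rotational symmetry about the z-axis ⇒ p depends on x, y only through x² + y².
3. From the axis intercepts and sections: the surface avoids every integer z-axis point in the box; a circular section at z = 2 has radius between 1 and 2.
4. Assembling these constraints gives the stated polynomial.

x^2 + y^2 - 2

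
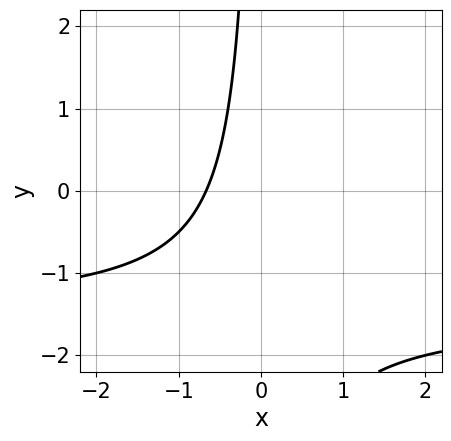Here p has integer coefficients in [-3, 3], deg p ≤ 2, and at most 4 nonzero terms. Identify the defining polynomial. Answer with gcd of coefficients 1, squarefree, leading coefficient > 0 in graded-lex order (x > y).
2*x*y + 3*x + 2

The degree is 2 — the shape is more complex than any degree-1 curve.
From the visible intercepts: no y-intercept at any integer in the box.
Together with the visible shape, these determine p as stated.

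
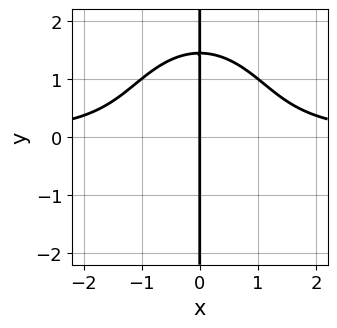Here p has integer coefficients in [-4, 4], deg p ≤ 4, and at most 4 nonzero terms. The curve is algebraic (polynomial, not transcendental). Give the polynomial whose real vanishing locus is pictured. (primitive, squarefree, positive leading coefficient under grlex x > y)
First, deg p = 4. The shape is more complex than any degree-3 curve.
Then, observable constraints: every point of the y-axis in the box is on the curve; one x-axis crossing is at x = 0.
Finally, matching integer coefficients to the picture gives p.

2*x^3*y + x*y^3 - 3*x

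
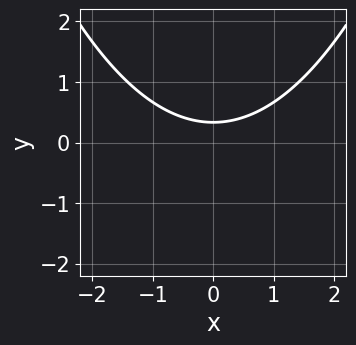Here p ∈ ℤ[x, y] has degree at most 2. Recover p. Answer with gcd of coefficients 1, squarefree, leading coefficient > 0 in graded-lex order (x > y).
x^2 - 3*y + 1

(a) Degree: no degree-1 curve has this shape, so deg p = 2.
(b) Symmetries: mirror symmetry x ↦ −x ⇒ only even powers of x.
(c) Checking where it meets the axes: the curve avoids every integer x-axis point in the box.
(d) The integer polynomial consistent with all of this is the stated p.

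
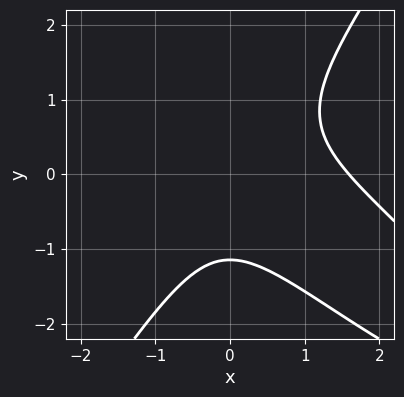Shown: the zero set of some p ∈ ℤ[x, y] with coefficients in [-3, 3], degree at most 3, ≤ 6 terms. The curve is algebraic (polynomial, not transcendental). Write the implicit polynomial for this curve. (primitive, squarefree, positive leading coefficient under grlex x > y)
2*x^3 + 3*x^2*y - 2*y^3 - 2*x^2 - 3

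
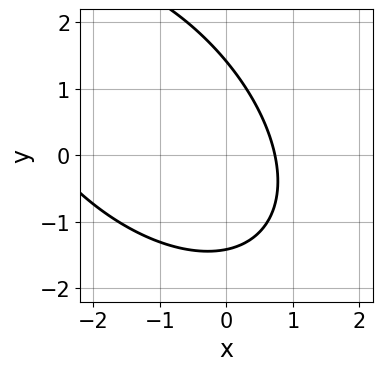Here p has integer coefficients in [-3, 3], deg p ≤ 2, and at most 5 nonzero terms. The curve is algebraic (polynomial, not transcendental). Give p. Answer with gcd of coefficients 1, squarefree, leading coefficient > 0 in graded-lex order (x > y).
x^2 + x*y + y^2 + 2*x - 2

Degree: no degree-1 curve has this shape, so deg p = 2.
Matching integer coefficients to the picture gives p.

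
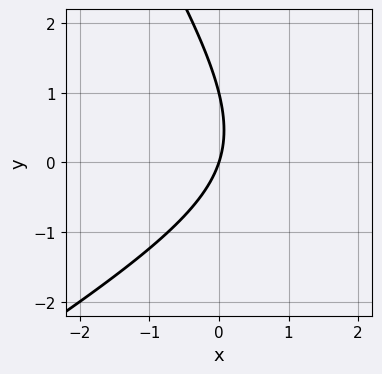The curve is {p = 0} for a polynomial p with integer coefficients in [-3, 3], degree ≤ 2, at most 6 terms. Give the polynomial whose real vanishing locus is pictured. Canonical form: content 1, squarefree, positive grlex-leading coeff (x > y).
First, deg p = 2. The shape is more complex than any degree-1 curve.
Then, checking where it meets the axes: the y-axis gridline crossings are at y ∈ {0, 1}; one x-axis crossing is at x = 0.
Finally, together with the visible shape, these determine p as stated.

x^2 - x*y - y^2 - 3*x + y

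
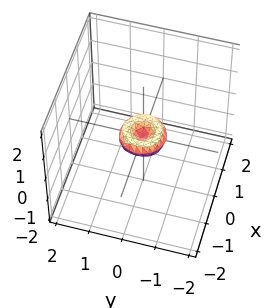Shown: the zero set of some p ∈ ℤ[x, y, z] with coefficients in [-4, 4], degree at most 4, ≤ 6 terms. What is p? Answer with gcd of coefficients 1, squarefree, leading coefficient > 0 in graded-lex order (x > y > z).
2*x^4 + 4*x^2*y^2 + 2*y^4 - x^2 - y^2 + 2*z^2

1. deg p = 4. The shape is more complex than any degree-3 surface.
2. By symmetry, the surface is invariant under rotation about z: p = q(x² + y², z).
3. Checking where it meets the axes: one x-axis crossing is at x = 0; one z-axis crossing is at z = 0.
4. Assembling these constraints gives the stated polynomial.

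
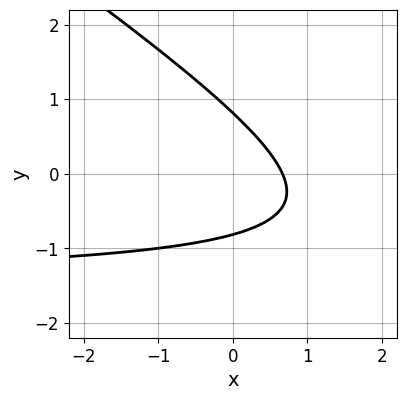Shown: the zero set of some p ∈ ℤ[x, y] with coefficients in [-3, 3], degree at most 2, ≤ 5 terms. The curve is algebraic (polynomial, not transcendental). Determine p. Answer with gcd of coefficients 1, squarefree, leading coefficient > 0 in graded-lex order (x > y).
First, the degree is 2 — the shape is more complex than any degree-1 curve.
Finally, solving for integer coefficients yields p as stated.

2*x*y + 3*y^2 + 3*x - 2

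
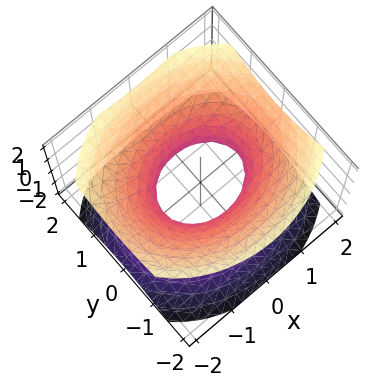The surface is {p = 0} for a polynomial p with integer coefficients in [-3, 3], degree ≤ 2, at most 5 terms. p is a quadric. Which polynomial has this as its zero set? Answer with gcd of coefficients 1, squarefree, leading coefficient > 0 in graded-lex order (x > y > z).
First, the degree is 2 — one connected sheet with a waist; a quadric.
Next, symmetries: it's symmetric under y → −y, forcing even powers of y; it's symmetric under x → −x, forcing even powers of x; mirror symmetry z ↦ −z ⇒ only even powers of z.
Next, observable constraints: no z-intercept at any integer in the box; among the integer gridlines, it crosses the x-axis at x ∈ {-1, 1}.
Finally, the integer polynomial consistent with all of this is the stated p.

2*x^2 + 3*y^2 - 3*z^2 - 2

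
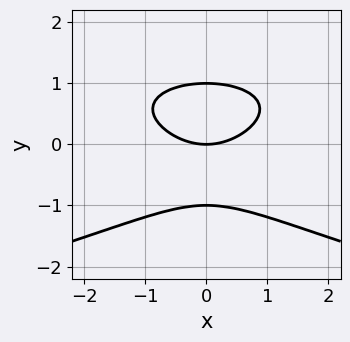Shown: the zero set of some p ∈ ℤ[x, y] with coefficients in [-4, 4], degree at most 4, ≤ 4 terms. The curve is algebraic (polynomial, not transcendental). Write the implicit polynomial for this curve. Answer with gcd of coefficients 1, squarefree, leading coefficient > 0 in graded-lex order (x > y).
1. The degree is 3 — the shape is more complex than any degree-2 curve.
2. Symmetries: the x ↦ −x reflection is a symmetry, so x appears only in even powers.
3. Checking where it meets the axes: among the integer gridlines, it crosses the y-axis at y ∈ {-1, 0, 1}; it meets the x-axis at x = 0 (among the integer gridlines).
4. Solving for integer coefficients yields p as stated.

2*y^3 + x^2 - 2*y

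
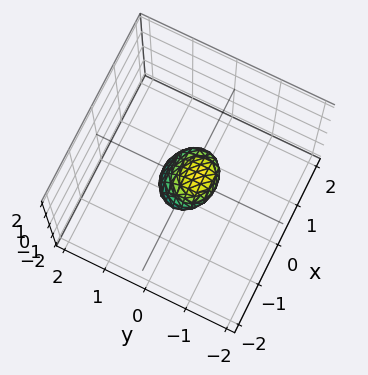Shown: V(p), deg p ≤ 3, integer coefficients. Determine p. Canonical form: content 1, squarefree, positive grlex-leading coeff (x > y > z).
1. The degree is 2 — a generic line meets the surface in up to 2 points.
2. The integer polynomial consistent with all of this is the stated p.

2*x^2 + 3*y^2 + 2*y*z + 2*z^2 - 1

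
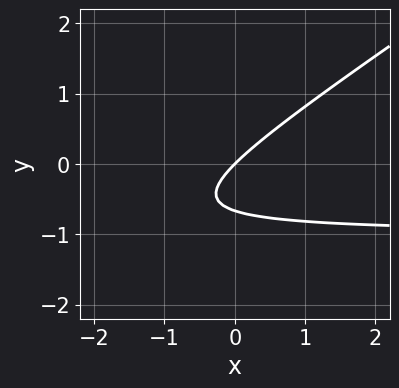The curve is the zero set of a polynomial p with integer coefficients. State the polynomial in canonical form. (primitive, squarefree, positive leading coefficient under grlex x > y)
2*x*y - 3*y^2 + 2*x - 2*y

1. deg p = 2. A generic line meets the curve in up to 2 points.
2. From the axis intercepts and sections: it meets the y-axis at y = 0 (among the integer gridlines); it crosses the x-axis at the gridline x = 0.
3. Solving for integer coefficients yields p as stated.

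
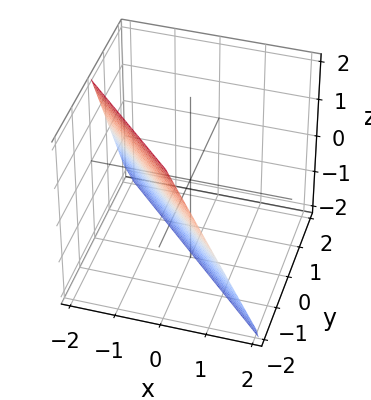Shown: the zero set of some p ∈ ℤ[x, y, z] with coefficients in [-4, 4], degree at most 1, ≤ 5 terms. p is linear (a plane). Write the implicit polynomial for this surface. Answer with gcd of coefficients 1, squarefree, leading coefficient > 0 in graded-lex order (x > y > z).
2*x + 2*y + z + 2

First, degree: the surface is flat (a plane), so deg p = 1.
Next, observable constraints: one x-axis crossing is at x = -1; one z-axis crossing is at z = -2; one y-axis crossing is at y = -1.
Finally, these observations pin down the coefficients.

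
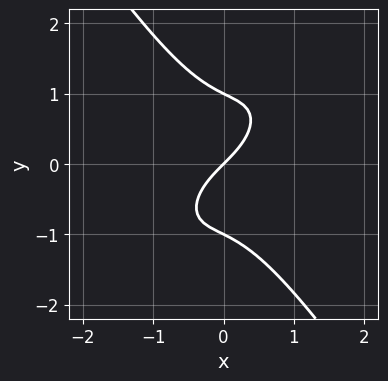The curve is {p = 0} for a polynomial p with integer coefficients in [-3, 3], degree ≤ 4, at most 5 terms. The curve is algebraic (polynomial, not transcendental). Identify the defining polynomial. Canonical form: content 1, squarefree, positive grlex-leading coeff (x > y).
Degree: the shape is more complex than any degree-2 curve, so deg p = 3.
Checking where it meets the axes: one x-axis crossing is at x = 0; the y-axis gridline crossings are at y ∈ {-1, 0, 1}.
Together with the visible shape, these determine p as stated.

3*x^3 - 2*x^2*y + 2*y^3 + 2*x - 2*y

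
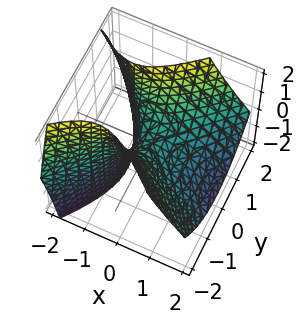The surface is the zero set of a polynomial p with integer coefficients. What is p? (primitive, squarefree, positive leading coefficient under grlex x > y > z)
1. The degree is 2 — the shape is more complex than any degree-1 surface.
2. Reading off the gridlines: one y-axis crossing is at y = 0; it meets the z-axis at z = 0 (among the integer gridlines); it crosses the x-axis at the gridline x = 0.
3. The integer polynomial consistent with all of this is the stated p.

x^2 + x*z - y^2 + z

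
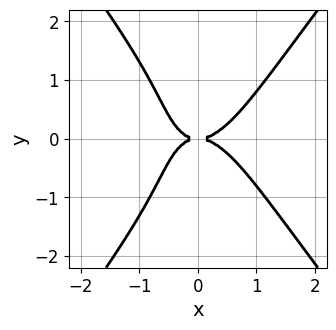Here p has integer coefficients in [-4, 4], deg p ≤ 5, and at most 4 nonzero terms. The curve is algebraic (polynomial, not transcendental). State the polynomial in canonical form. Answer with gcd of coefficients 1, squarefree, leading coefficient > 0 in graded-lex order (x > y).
3*x^4 - y^4 - 2*x*y^2 - 2*y^2

1. Degree: no degree-3 curve has this shape, so deg p = 4.
2. Symmetries: it's symmetric under y → −y, forcing even powers of y.
3. Checking where it meets the axes: it crosses the y-axis at the gridline y = 0; one x-axis crossing is at x = 0.
4. Matching integer coefficients to the picture gives p.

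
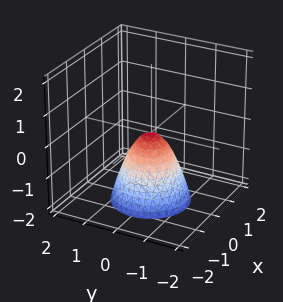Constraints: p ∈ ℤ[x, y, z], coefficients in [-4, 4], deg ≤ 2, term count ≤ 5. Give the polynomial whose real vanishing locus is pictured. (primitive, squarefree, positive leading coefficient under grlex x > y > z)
3*x^2 + 3*y^2 + 2*z

Degree: a single bowl opening along one axis; a quadric, so deg p = 2.
By symmetry, the surface is invariant under rotation about z: p = q(x² + y², z).
Against the integer gridlines: it crosses the x-axis at the gridline x = 0; a circular section at z = -1 has radius between 0 and 1.
Together with the visible shape, these determine p as stated.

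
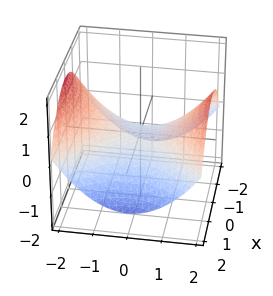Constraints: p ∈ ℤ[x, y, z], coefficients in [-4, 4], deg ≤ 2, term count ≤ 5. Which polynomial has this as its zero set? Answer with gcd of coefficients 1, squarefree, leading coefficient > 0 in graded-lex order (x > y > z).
x^2 - y^2 + 3*z

First, degree: a saddle surface; a quadric, so deg p = 2.
Next, symmetries: it's symmetric under x → −x, forcing even powers of x; it's symmetric under y → −y, forcing even powers of y.
Then, from the axis intercepts and sections: it meets the z-axis at z = 0 (among the integer gridlines); it meets the y-axis at y = 0 (among the integer gridlines).
Finally, these observations pin down the coefficients.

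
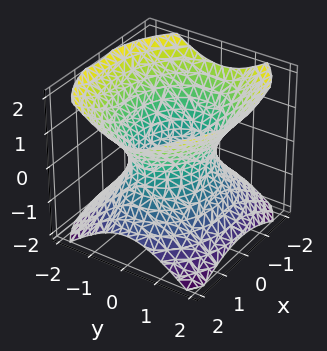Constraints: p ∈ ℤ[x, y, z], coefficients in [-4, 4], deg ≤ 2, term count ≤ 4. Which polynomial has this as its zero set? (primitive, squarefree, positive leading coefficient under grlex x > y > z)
2*x^2 + 3*y^2 - 3*z^2 - 3

First, deg p = 2.
Next, symmetries: it's symmetric under y → −y, forcing even powers of y; the x ↦ −x reflection is a symmetry, so x appears only in even powers; mirror symmetry z ↦ −z ⇒ only even powers of z.
Next, reading off the gridlines: no z-intercept at any integer in the box; the y-axis gridline crossings are at y ∈ {-1, 1}.
Finally, these observations pin down the coefficients.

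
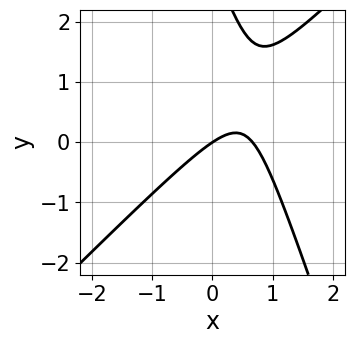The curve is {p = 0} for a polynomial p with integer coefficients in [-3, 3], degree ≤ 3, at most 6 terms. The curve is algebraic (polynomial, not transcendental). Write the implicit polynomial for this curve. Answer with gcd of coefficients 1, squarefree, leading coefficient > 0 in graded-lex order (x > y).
3*x^2 - 2*x*y - y^2 - 2*x + 3*y

1. The degree is 2 — a generic line meets the curve in up to 2 points.
2. From the visible intercepts: it meets the y-axis at y = 0 (among the integer gridlines); it crosses the x-axis at the gridline x = 0.
3. Solving for integer coefficients yields p as stated.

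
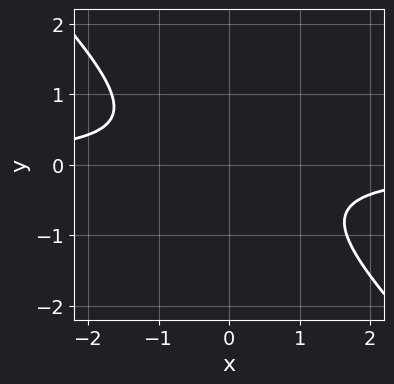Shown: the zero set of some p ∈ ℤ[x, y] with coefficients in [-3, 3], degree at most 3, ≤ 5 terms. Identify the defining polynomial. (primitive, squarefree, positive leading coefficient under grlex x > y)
3*x*y + 3*y^2 + 2

First, degree: the shape is more complex than any degree-1 curve, so deg p = 2.
Next, from the visible intercepts: the curve avoids every integer x-axis point in the box; it misses every integer gridline on the y-axis.
Finally, putting this together gives p.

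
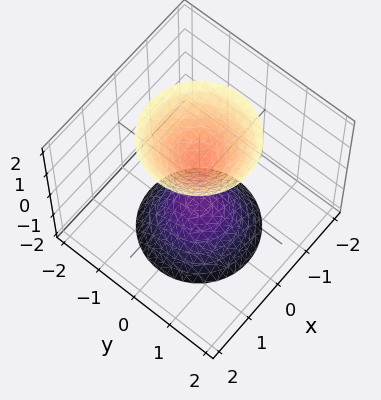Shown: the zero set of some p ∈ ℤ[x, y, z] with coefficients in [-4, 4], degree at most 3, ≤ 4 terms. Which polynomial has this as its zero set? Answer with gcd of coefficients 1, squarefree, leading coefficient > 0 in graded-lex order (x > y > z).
(a) The picture has 2 separate pieces. They look like related sheets of one shape, so recover p as a whole.
(b) deg p = 2. Two separate bowl-shaped sheets opening away from each other; a quadric.
(c) By symmetry, the surface is invariant under rotation about z: p = q(x² + y², z); mirror symmetry z ↦ −z ⇒ only even powers of z.
(d) Reading off the gridlines: a circular section at z = -2 has radius between 1 and 2; among the integer gridlines, it crosses the z-axis at z ∈ {-1, 1}; no x-intercept at any integer in the box; the surface avoids every integer y-axis point in the box.
(e) Assembling these constraints gives the stated polynomial.

2*x^2 + 2*y^2 - z^2 + 1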